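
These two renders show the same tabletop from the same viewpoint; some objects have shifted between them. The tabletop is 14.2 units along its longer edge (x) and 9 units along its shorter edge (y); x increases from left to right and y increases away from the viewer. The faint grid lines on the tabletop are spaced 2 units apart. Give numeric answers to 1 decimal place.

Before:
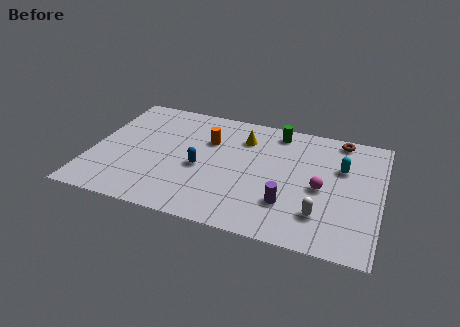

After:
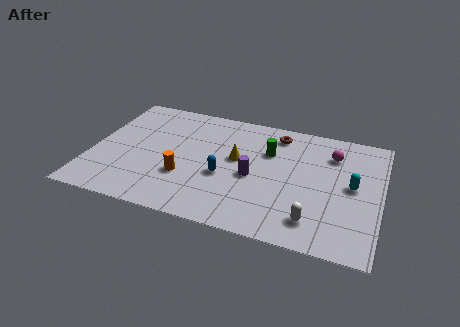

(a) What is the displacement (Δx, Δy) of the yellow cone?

(-0.2, -1.7)

The yellow cone was at about (7.3, 6.8) and moved to about (7.1, 5.1).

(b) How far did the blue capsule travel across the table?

1.2

The blue capsule moved from about (5.4, 3.9) to (6.6, 3.6), a distance of √(1.2² + 0.3²) ≈ 1.2.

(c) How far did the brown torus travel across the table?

3.1

The brown torus was near (12.0, 8.1) before and (8.9, 7.6) after, so it travelled √(3.1² + 0.5²) ≈ 3.1 units.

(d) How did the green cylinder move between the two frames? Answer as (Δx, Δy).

(-0.3, -1.7)

The green cylinder was at about (8.9, 7.8) and moved to about (8.6, 6.1).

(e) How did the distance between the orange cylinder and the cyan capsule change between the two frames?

+1.7

The distance was about 6.6 in the first image and 8.3 in the second, so they moved 1.7 units further apart.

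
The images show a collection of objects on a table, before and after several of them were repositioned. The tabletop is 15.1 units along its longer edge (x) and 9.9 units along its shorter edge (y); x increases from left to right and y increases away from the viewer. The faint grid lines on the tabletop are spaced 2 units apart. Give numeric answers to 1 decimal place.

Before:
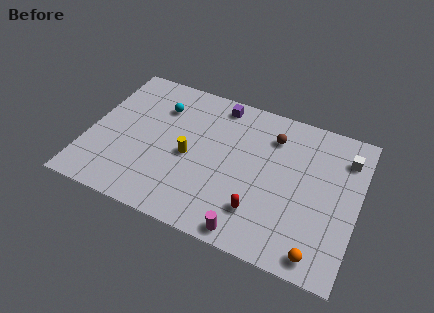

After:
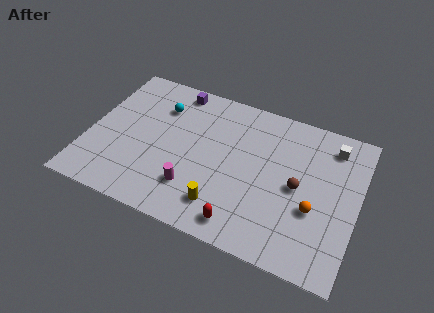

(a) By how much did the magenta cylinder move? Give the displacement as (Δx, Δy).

(-3.3, 1.6)

From the two frames, the magenta cylinder sits at roughly (9.5, 0.9) before and (6.2, 2.5) after.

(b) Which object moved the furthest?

the magenta cylinder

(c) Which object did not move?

the cyan sphere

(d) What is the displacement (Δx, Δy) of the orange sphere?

(-0.5, 2.6)

From the two frames, the orange sphere sits at roughly (13.3, 1.1) before and (12.8, 3.7) after.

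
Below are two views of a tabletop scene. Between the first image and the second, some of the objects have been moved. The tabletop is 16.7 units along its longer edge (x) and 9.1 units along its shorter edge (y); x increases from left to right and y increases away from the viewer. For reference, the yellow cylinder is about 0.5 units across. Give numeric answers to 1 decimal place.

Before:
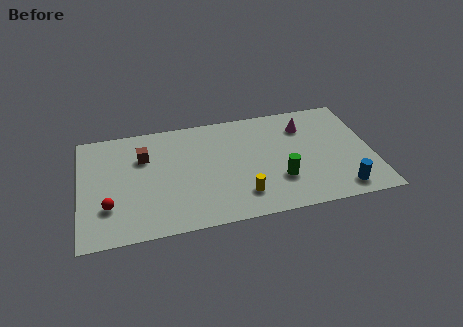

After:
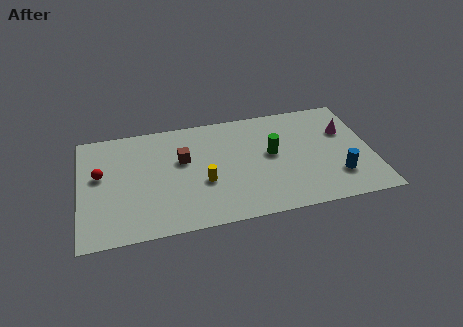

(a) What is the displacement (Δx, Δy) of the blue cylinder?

(-0.1, 1.1)

From the two frames, the blue cylinder sits at roughly (14.7, 1.3) before and (14.6, 2.4) after.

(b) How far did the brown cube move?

2.3

The brown cube was near (3.7, 6.3) before and (5.9, 5.6) after, so it travelled √(2.2² + 0.7²) ≈ 2.3 units.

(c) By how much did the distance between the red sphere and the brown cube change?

+0.5

Before: roughly 4.2 units apart; after: 4.7. That's 0.5 units further apart.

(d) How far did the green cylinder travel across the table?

2.2

The green cylinder moved from about (11.3, 2.8) to (11.0, 5.0), a distance of √(0.3² + 2.2²) ≈ 2.2.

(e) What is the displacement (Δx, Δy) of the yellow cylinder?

(-2.1, 1.5)

From the two frames, the yellow cylinder sits at roughly (9.1, 2.0) before and (7.0, 3.5) after.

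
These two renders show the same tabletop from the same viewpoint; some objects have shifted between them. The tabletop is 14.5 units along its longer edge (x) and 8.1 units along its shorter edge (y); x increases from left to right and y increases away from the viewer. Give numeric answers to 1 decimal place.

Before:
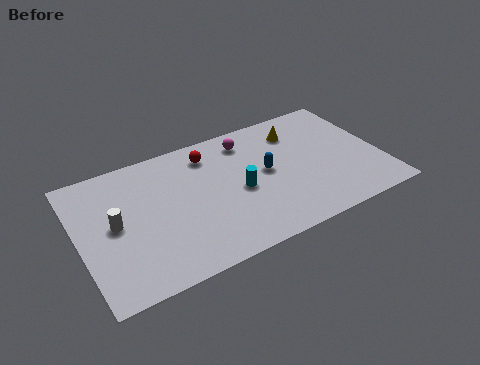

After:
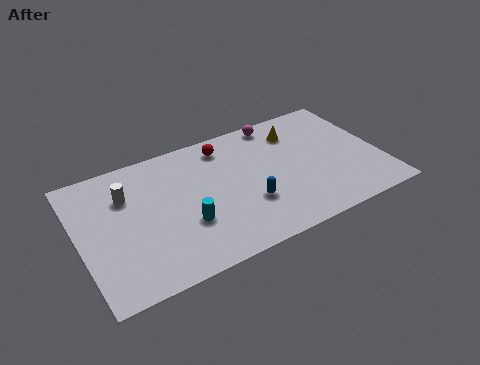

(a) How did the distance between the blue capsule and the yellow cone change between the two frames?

+1.9

They were about 2.7 units apart before and 4.6 after — 1.9 units further apart.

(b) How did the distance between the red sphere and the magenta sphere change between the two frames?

+0.8

The distance was about 1.9 in the first image and 2.7 in the second, so they moved 0.8 units further apart.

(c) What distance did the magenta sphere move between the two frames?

1.7

The magenta sphere moved from about (8.4, 6.7) to (10.0, 7.3), a distance of √(1.6² + 0.6²) ≈ 1.7.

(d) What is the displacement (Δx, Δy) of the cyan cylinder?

(-2.7, -0.9)

The cyan cylinder was at about (7.6, 3.7) and moved to about (4.9, 2.8).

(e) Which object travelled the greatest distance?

the cyan cylinder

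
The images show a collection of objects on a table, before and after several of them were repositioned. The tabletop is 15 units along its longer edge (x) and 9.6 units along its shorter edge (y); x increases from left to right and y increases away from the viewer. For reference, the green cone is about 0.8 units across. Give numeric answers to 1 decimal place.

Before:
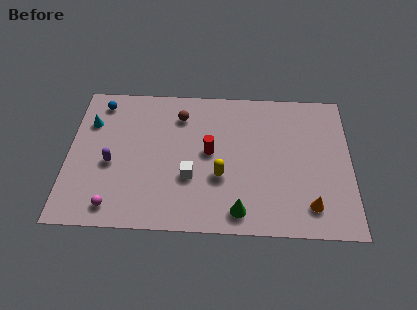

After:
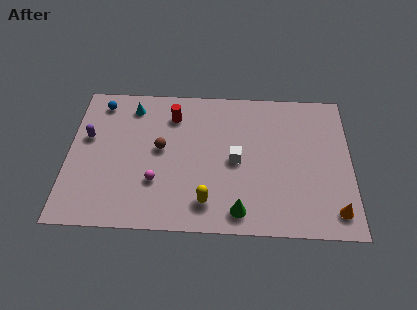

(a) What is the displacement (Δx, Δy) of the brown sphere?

(-1.0, -2.3)

From the two frames, the brown sphere sits at roughly (5.9, 7.5) before and (4.9, 5.2) after.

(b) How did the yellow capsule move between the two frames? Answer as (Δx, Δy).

(-0.7, -1.7)

The yellow capsule was at about (8.1, 3.5) and moved to about (7.4, 1.8).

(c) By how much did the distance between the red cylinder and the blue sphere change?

-2.7

They were about 6.7 units apart before and 4.0 after — 2.7 units closer together.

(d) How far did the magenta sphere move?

2.8

From (2.5, 1.3) to (4.7, 3.0), the magenta sphere covered √(2.2² + 1.7²) ≈ 2.8 units.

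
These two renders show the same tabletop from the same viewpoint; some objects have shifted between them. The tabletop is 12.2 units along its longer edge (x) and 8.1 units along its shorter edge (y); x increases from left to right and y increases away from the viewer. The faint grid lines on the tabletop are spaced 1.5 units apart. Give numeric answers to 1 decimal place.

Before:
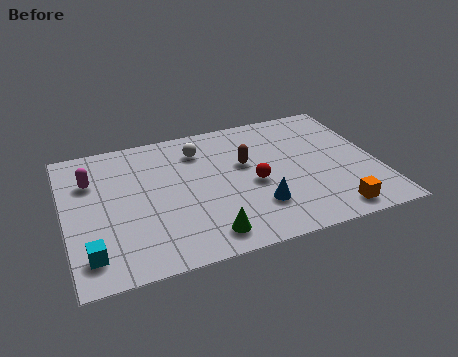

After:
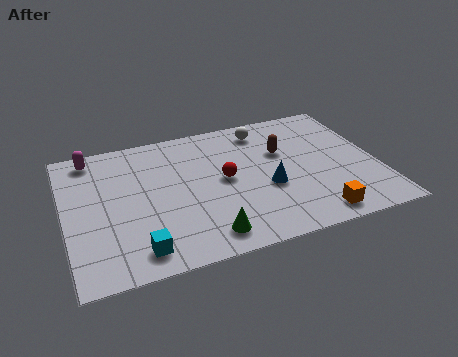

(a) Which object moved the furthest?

the white sphere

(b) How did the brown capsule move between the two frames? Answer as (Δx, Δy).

(1.5, 0.3)

From the two frames, the brown capsule sits at roughly (7.1, 4.9) before and (8.6, 5.2) after.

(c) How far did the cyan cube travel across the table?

1.8

The cyan cube was near (0.8, 1.5) before and (2.6, 1.2) after, so it travelled √(1.8² + 0.3²) ≈ 1.8 units.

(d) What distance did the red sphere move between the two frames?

1.3

The red sphere moved from about (7.3, 3.6) to (6.2, 4.2), a distance of √(1.1² + 0.6²) ≈ 1.3.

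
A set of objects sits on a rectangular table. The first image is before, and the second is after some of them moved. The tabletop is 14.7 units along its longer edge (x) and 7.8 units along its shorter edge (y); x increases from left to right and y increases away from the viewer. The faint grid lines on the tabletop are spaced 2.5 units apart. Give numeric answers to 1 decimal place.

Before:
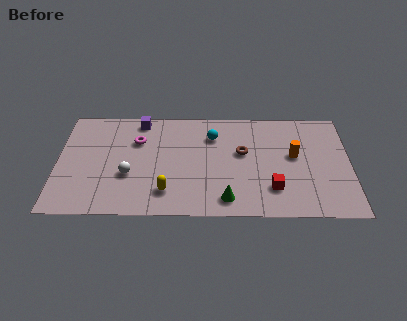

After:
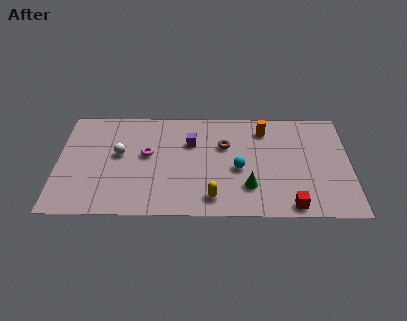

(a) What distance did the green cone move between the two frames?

1.4

The green cone moved from about (8.5, 1.2) to (9.6, 2.1), a distance of √(1.1² + 0.9²) ≈ 1.4.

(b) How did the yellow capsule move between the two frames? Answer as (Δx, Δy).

(2.3, -0.4)

The yellow capsule started near (5.5, 1.7) and ended near (7.8, 1.3).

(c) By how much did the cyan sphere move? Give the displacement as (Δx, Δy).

(1.3, -2.4)

The cyan sphere started near (7.8, 5.8) and ended near (9.1, 3.4).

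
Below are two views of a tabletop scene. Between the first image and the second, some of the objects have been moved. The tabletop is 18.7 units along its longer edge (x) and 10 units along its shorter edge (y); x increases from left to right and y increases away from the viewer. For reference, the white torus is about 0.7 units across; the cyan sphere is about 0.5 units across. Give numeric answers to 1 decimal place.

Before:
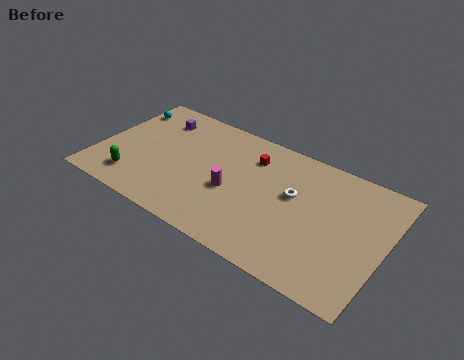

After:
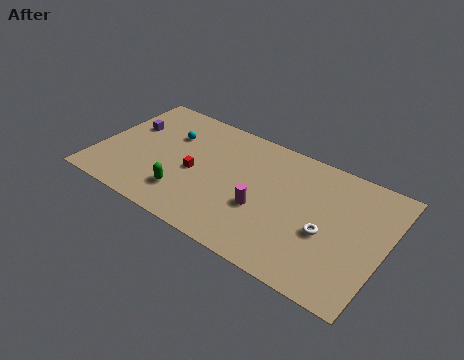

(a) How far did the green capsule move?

3.4

The green capsule was near (2.7, 2.0) before and (6.1, 2.4) after, so it travelled √(3.4² + 0.4²) ≈ 3.4 units.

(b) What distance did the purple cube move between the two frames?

2.2

From (3.2, 7.9) to (1.6, 6.4), the purple cube covered √(1.6² + 1.5²) ≈ 2.2 units.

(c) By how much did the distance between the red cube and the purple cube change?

-1.3

They were about 6.5 units apart before and 5.2 after — 1.3 units closer together.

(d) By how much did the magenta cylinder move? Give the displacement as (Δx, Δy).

(2.1, -0.4)

The magenta cylinder started near (8.9, 4.2) and ended near (11.0, 3.8).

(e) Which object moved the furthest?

the red cube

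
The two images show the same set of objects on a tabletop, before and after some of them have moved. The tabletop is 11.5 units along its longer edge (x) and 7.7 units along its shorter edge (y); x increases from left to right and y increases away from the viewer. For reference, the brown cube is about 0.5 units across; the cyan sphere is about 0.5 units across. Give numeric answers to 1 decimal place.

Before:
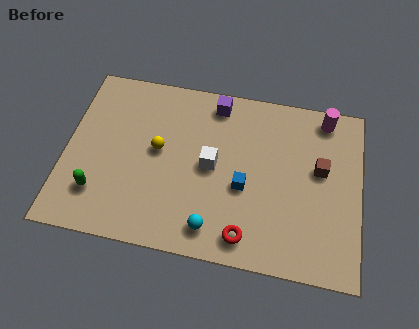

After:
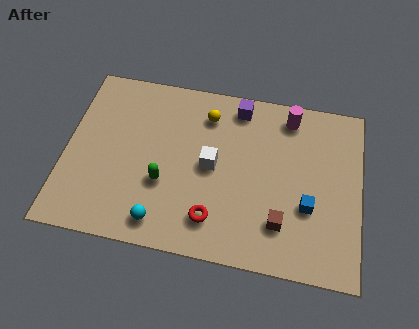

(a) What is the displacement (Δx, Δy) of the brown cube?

(-1.4, -2.6)

The brown cube was at about (9.9, 4.5) and moved to about (8.5, 1.9).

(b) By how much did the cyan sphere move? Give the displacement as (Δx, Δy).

(-2.0, -0.1)

From the two frames, the cyan sphere sits at roughly (5.9, 1.2) before and (3.9, 1.1) after.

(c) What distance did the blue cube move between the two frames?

2.5

From (7.0, 3.2) to (9.5, 2.8), the blue cube covered √(2.5² + 0.4²) ≈ 2.5 units.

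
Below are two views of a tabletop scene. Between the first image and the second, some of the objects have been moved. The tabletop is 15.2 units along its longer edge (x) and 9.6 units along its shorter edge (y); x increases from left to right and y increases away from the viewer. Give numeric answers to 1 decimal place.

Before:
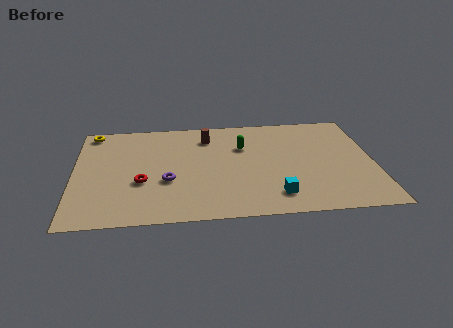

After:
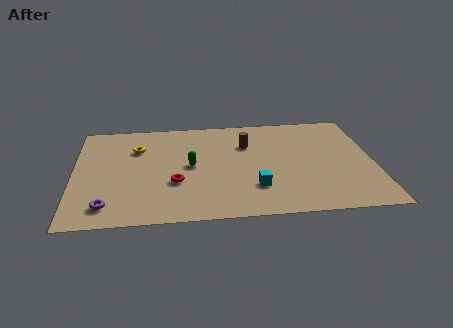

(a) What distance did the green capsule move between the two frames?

3.1

The green capsule moved from about (8.6, 6.5) to (5.9, 4.9), a distance of √(2.7² + 1.6²) ≈ 3.1.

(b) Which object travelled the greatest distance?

the purple torus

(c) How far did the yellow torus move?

2.9

From (0.9, 8.6) to (3.2, 6.8), the yellow torus covered √(2.3² + 1.8²) ≈ 2.9 units.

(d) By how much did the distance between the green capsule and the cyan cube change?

-1.0

Before: roughly 4.9 units apart; after: 3.9. That's 1.0 units closer together.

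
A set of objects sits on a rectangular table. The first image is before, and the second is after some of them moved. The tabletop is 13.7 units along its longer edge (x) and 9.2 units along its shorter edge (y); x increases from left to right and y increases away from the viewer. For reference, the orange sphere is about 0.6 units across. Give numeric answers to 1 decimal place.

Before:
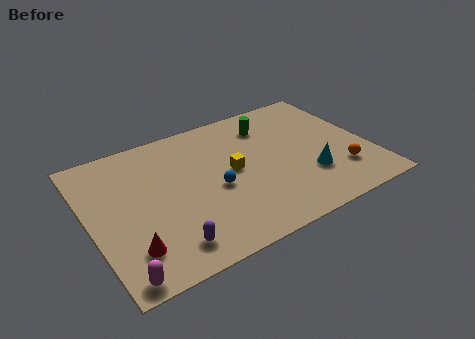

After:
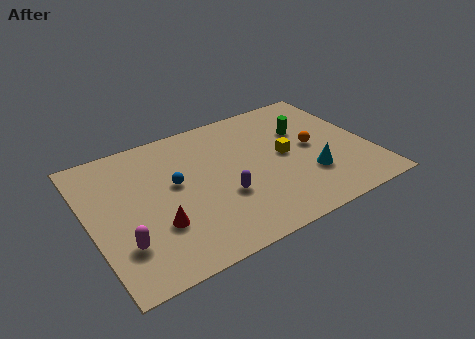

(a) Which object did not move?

the cyan cone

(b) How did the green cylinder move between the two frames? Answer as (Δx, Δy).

(1.6, -1.1)

The green cylinder started near (9.2, 7.2) and ended near (10.8, 6.1).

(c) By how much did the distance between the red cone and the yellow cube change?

+0.8

They were about 6.0 units apart before and 6.8 after — 0.8 units further apart.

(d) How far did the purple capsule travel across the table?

3.5

From (3.3, 1.5) to (6.3, 3.3), the purple capsule covered √(3.0² + 1.8²) ≈ 3.5 units.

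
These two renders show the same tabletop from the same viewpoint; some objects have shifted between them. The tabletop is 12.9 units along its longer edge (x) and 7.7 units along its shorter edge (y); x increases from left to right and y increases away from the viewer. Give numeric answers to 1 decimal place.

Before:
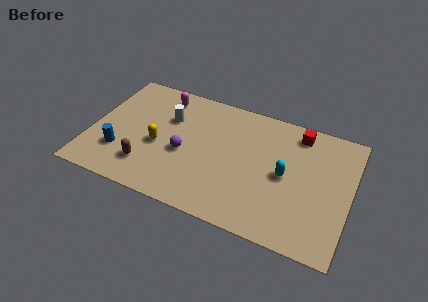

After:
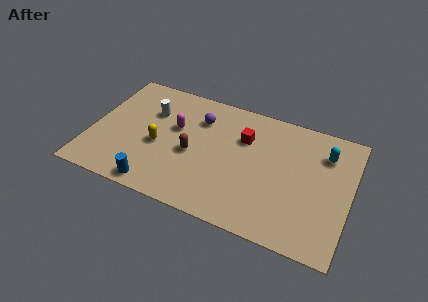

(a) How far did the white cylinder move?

0.9

The white cylinder was near (3.7, 5.2) before and (2.8, 5.3) after, so it travelled √(0.9² + 0.1²) ≈ 0.9 units.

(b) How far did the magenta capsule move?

2.0

From (3.2, 6.5) to (4.1, 4.7), the magenta capsule covered √(0.9² + 1.8²) ≈ 2.0 units.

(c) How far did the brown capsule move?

2.6

From (3.0, 1.8) to (5.1, 3.4), the brown capsule covered √(2.1² + 1.6²) ≈ 2.6 units.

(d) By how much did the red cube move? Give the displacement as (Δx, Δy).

(-2.6, -1.3)

From the two frames, the red cube sits at roughly (10.1, 6.6) before and (7.5, 5.3) after.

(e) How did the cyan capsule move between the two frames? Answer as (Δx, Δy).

(1.8, 2.0)

From the two frames, the cyan capsule sits at roughly (9.7, 3.8) before and (11.5, 5.8) after.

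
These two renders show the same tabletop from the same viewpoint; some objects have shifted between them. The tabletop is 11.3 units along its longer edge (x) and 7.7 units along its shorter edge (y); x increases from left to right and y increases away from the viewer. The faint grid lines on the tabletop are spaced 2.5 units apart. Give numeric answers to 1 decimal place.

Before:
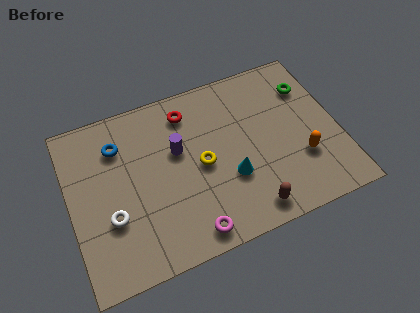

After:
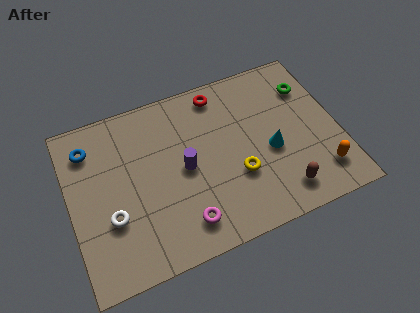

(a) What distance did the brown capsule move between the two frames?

1.4

The brown capsule moved from about (7.2, 1.0) to (8.6, 1.3), a distance of √(1.4² + 0.3²) ≈ 1.4.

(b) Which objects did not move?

the white torus and the green torus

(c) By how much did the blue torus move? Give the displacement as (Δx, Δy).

(-1.2, 0.3)

The blue torus started near (2.2, 5.8) and ended near (1.0, 6.1).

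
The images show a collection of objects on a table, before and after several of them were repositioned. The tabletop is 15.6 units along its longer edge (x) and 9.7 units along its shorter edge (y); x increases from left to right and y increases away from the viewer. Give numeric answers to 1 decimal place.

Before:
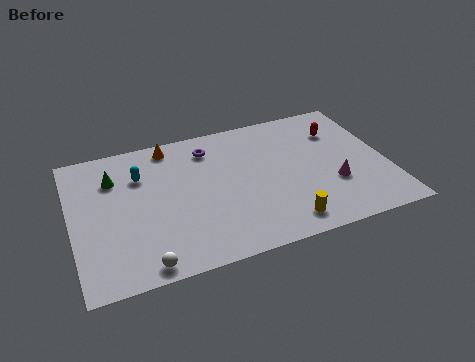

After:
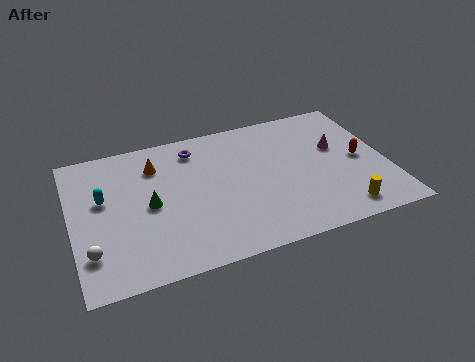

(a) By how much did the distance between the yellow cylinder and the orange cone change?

+1.8

They were about 8.8 units apart before and 10.6 after — 1.8 units further apart.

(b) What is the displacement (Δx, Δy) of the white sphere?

(-2.4, 1.5)

The white sphere was at about (3.2, 0.9) and moved to about (0.8, 2.4).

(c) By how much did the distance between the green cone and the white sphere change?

-2.5

The distance was about 6.3 in the first image and 3.8 in the second, so they moved 2.5 units closer together.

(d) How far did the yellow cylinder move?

2.9

The yellow cylinder moved from about (10.1, 1.4) to (13.0, 1.4), a distance of √(2.9² + 0.0²) ≈ 2.9.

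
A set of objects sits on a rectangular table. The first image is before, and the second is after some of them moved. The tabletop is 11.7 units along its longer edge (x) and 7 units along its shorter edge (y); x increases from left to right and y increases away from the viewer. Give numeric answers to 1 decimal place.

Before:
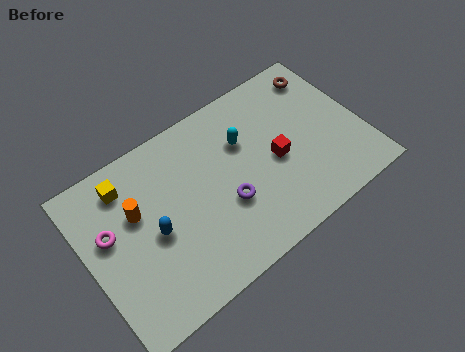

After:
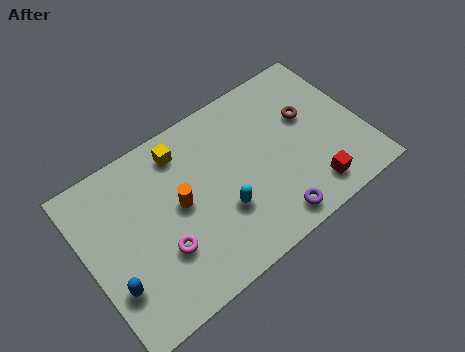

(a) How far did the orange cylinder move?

1.8

The orange cylinder moved from about (2.2, 4.4) to (3.9, 3.7), a distance of √(1.7² + 0.7²) ≈ 1.8.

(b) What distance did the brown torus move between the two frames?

1.8

The brown torus was near (10.6, 5.8) before and (9.6, 4.3) after, so it travelled √(1.0² + 1.5²) ≈ 1.8 units.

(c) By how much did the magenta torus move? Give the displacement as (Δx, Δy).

(1.9, -1.9)

The magenta torus was at about (1.0, 4.2) and moved to about (2.9, 2.3).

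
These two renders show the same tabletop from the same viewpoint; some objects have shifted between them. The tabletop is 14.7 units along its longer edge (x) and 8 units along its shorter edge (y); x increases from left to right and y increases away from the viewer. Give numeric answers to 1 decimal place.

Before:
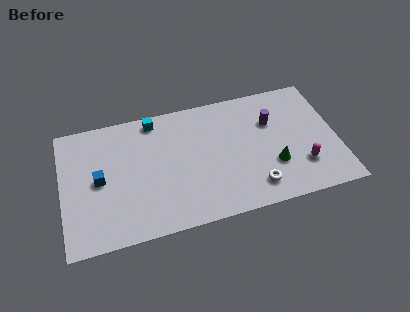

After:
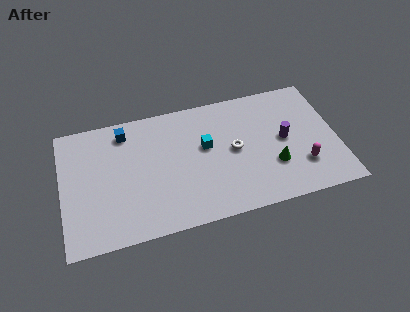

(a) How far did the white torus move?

2.8

From (10.1, 1.5) to (9.2, 4.1), the white torus covered √(0.9² + 2.6²) ≈ 2.8 units.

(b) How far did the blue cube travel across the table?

3.1

The blue cube moved from about (2.0, 4.0) to (3.5, 6.7), a distance of √(1.5² + 2.7²) ≈ 3.1.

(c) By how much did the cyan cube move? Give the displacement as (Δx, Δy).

(2.6, -2.4)

The cyan cube was at about (5.1, 7.1) and moved to about (7.7, 4.7).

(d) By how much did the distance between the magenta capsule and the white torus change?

+1.3

They were about 2.7 units apart before and 4.0 after — 1.3 units further apart.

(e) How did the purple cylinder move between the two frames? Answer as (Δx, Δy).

(0.6, -1.3)

The purple cylinder started near (11.3, 5.4) and ended near (11.9, 4.1).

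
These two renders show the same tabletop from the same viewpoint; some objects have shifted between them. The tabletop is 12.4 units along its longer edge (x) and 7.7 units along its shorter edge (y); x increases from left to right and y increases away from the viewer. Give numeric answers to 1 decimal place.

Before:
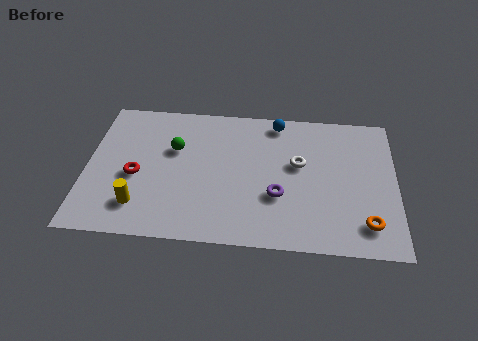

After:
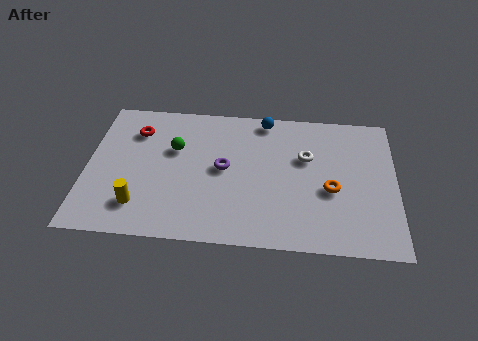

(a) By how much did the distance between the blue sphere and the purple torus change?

-0.8

The distance was about 4.1 in the first image and 3.3 in the second, so they moved 0.8 units closer together.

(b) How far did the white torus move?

0.5

The white torus was near (8.5, 4.5) before and (8.8, 4.9) after, so it travelled √(0.3² + 0.4²) ≈ 0.5 units.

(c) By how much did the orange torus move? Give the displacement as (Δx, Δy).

(-1.4, 1.7)

From the two frames, the orange torus sits at roughly (11.2, 1.5) before and (9.8, 3.2) after.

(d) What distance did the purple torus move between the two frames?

2.6

The purple torus was near (7.7, 2.7) before and (5.5, 4.0) after, so it travelled √(2.2² + 1.3²) ≈ 2.6 units.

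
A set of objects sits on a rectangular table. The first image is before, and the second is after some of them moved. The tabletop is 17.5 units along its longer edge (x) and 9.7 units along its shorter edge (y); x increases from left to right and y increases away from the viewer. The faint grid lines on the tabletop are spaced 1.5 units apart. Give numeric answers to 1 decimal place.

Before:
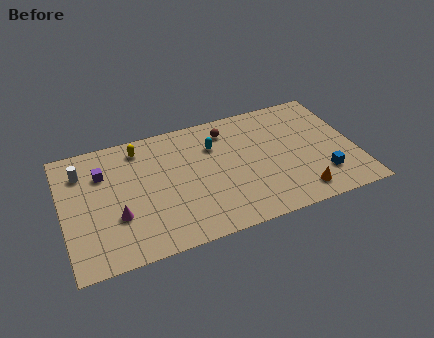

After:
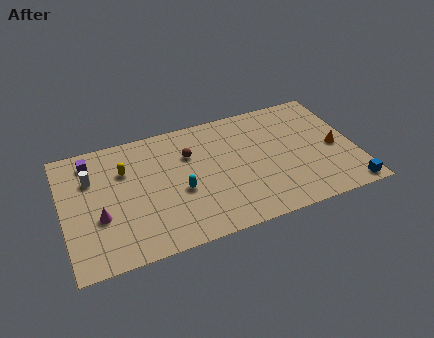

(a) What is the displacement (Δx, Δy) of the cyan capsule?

(-2.3, -2.9)

The cyan capsule started near (9.2, 6.9) and ended near (6.9, 4.0).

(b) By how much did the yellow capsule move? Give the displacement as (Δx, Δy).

(-1.0, -1.5)

From the two frames, the yellow capsule sits at roughly (4.8, 8.2) before and (3.8, 6.7) after.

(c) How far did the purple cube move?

1.3

The purple cube moved from about (2.5, 6.9) to (1.9, 8.1), a distance of √(0.6² + 1.2²) ≈ 1.3.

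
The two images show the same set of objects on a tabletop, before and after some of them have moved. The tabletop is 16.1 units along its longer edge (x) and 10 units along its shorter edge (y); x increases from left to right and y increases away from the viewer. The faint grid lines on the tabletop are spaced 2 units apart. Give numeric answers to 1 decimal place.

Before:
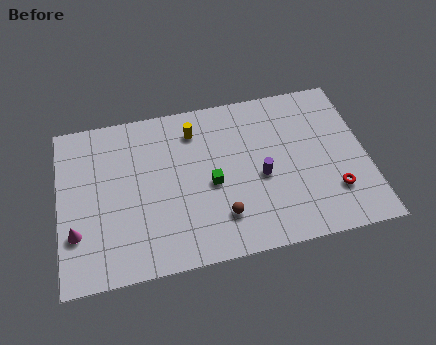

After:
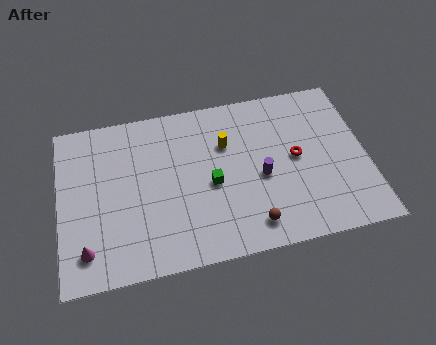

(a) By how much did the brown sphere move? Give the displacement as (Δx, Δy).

(1.5, -0.8)

The brown sphere started near (8.3, 2.4) and ended near (9.8, 1.6).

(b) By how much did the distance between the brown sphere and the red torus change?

-1.5

They were about 5.9 units apart before and 4.4 after — 1.5 units closer together.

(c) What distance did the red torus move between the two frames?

3.1

The red torus moved from about (14.2, 2.7) to (12.4, 5.2), a distance of √(1.8² + 2.5²) ≈ 3.1.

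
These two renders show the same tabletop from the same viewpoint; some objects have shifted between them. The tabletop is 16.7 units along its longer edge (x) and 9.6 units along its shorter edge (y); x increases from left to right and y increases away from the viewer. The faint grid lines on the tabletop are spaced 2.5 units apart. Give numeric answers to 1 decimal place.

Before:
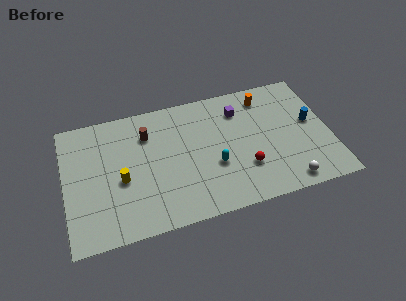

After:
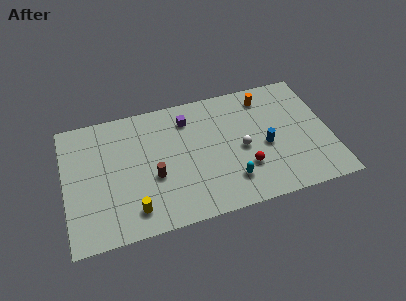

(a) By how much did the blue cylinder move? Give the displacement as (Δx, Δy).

(-3.0, -1.1)

The blue cylinder started near (15.6, 5.3) and ended near (12.6, 4.2).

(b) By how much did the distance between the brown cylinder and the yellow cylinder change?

-1.0

The distance was about 3.5 in the first image and 2.5 in the second, so they moved 1.0 units closer together.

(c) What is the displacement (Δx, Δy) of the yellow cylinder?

(0.6, -2.4)

The yellow cylinder was at about (3.5, 4.1) and moved to about (4.1, 1.7).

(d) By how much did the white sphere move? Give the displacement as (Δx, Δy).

(-2.6, 3.3)

From the two frames, the white sphere sits at roughly (13.7, 1.1) before and (11.1, 4.4) after.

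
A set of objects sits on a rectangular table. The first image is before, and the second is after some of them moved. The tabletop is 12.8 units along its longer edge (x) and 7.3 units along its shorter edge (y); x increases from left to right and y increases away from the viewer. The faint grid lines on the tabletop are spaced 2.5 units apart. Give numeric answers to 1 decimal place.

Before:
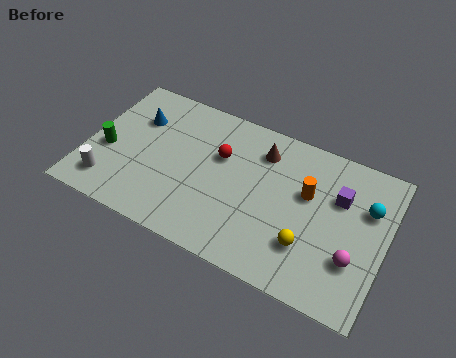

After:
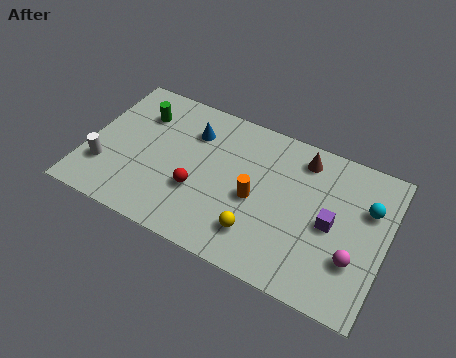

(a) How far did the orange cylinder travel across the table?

2.4

The orange cylinder was near (9.4, 4.5) before and (7.3, 3.3) after, so it travelled √(2.1² + 1.2²) ≈ 2.4 units.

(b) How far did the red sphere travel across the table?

2.2

The red sphere was near (5.6, 4.7) before and (4.9, 2.6) after, so it travelled √(0.7² + 2.1²) ≈ 2.2 units.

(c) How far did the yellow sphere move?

2.1

The yellow sphere moved from about (9.7, 2.1) to (7.6, 1.7), a distance of √(2.1² + 0.4²) ≈ 2.1.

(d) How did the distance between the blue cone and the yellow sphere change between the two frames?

-3.4

Before: roughly 8.4 units apart; after: 5.0. That's 3.4 units closer together.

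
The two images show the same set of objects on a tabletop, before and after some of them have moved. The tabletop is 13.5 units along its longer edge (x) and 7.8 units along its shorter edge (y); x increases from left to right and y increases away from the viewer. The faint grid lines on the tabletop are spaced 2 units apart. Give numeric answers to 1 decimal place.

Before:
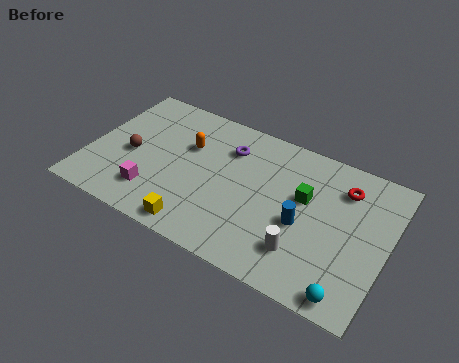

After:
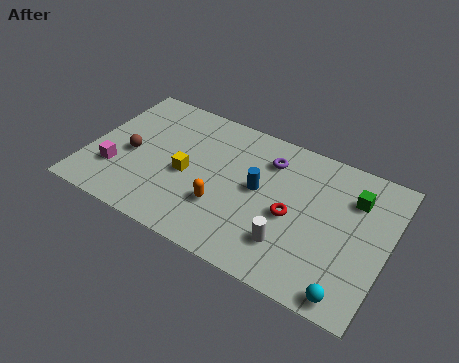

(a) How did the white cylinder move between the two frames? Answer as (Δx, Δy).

(-0.6, 0.1)

From the two frames, the white cylinder sits at roughly (10.0, 1.9) before and (9.4, 2.0) after.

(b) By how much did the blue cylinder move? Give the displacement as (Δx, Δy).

(-2.1, 0.9)

From the two frames, the blue cylinder sits at roughly (9.8, 3.3) before and (7.7, 4.2) after.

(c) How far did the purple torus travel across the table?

1.8

From (6.1, 5.8) to (7.9, 6.0), the purple torus covered √(1.8² + 0.2²) ≈ 1.8 units.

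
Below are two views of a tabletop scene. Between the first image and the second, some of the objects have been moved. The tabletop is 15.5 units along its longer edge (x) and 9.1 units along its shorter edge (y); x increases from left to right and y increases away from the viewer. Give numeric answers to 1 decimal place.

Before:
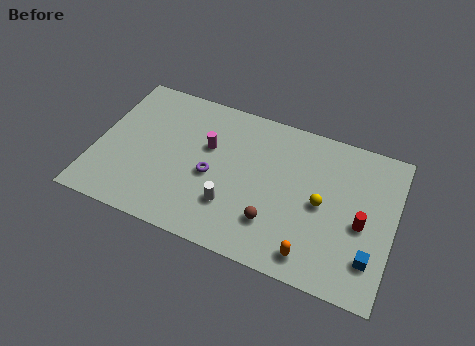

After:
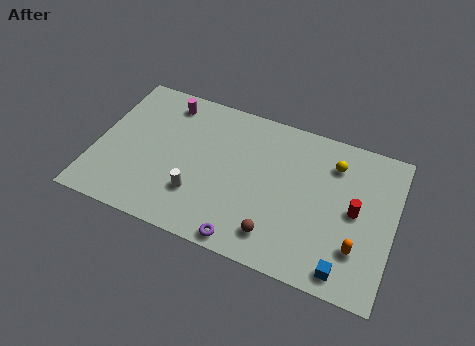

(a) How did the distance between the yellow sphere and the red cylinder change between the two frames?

+0.6

The distance was about 2.1 in the first image and 2.7 in the second, so they moved 0.6 units further apart.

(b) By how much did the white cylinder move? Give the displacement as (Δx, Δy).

(-1.8, 0.0)

The white cylinder started near (7.3, 2.6) and ended near (5.5, 2.6).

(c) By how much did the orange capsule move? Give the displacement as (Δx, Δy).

(2.2, 1.2)

The orange capsule started near (11.6, 1.3) and ended near (13.8, 2.5).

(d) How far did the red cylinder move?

0.7

From (13.9, 4.0) to (13.5, 4.6), the red cylinder covered √(0.4² + 0.6²) ≈ 0.7 units.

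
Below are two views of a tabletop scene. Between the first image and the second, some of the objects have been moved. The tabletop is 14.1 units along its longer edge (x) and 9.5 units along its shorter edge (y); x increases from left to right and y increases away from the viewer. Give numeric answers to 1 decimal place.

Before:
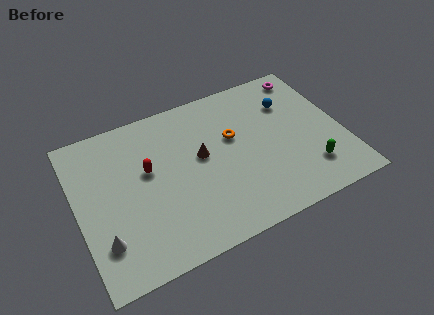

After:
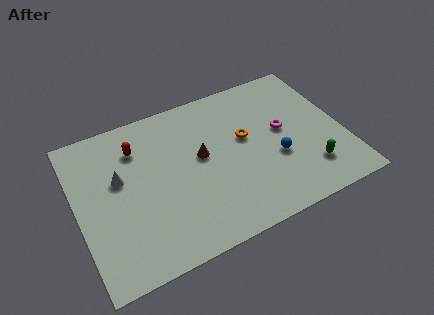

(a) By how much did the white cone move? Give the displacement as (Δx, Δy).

(1.2, 3.3)

The white cone was at about (1.1, 2.4) and moved to about (2.3, 5.7).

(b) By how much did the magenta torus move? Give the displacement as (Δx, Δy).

(-1.8, -3.1)

The magenta torus was at about (12.8, 8.3) and moved to about (11.0, 5.2).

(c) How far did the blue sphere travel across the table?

3.4

From (11.6, 6.8) to (10.4, 3.6), the blue sphere covered √(1.2² + 3.2²) ≈ 3.4 units.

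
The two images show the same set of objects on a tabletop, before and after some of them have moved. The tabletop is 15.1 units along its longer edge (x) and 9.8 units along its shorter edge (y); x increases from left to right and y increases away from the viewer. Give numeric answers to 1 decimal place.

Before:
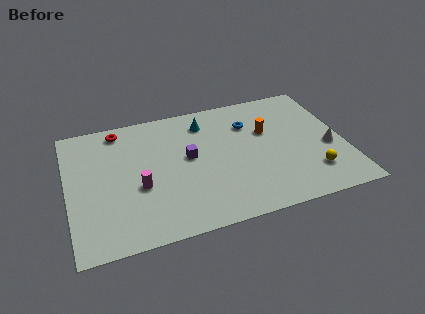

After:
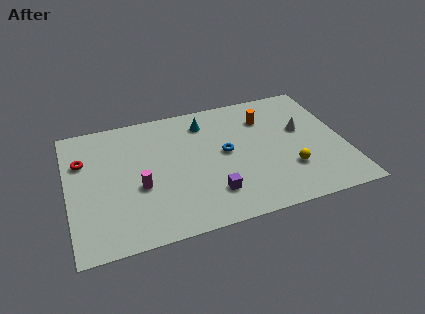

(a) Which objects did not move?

the cyan cone and the magenta cylinder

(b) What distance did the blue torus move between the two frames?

2.4

The blue torus was near (10.1, 7.1) before and (8.6, 5.2) after, so it travelled √(1.5² + 1.9²) ≈ 2.4 units.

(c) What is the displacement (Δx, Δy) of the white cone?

(-1.3, 1.8)

From the two frames, the white cone sits at roughly (14.2, 4.0) before and (12.9, 5.8) after.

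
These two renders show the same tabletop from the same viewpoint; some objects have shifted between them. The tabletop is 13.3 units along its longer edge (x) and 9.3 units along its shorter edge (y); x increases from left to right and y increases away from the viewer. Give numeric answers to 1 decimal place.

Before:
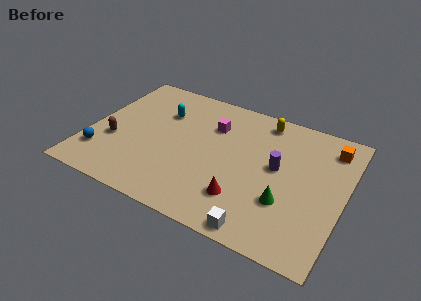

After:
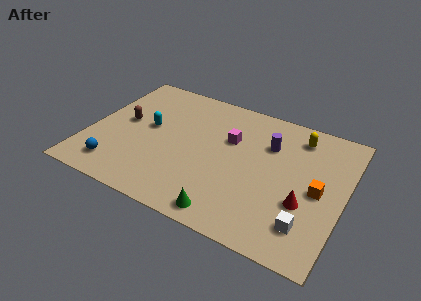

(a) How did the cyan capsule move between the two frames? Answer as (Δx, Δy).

(-0.5, -1.4)

The cyan capsule was at about (3.5, 6.5) and moved to about (3.0, 5.1).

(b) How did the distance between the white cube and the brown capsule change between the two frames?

+1.9

Before: roughly 8.5 units apart; after: 10.4. That's 1.9 units further apart.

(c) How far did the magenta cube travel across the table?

1.2

From (6.2, 6.6) to (7.2, 6.0), the magenta cube covered √(1.0² + 0.6²) ≈ 1.2 units.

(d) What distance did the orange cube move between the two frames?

3.2

The orange cube moved from about (12.3, 7.6) to (12.0, 4.4), a distance of √(0.3² + 3.2²) ≈ 3.2.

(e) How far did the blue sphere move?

1.1

The blue sphere moved from about (0.9, 2.2) to (1.8, 1.6), a distance of √(0.9² + 0.6²) ≈ 1.1.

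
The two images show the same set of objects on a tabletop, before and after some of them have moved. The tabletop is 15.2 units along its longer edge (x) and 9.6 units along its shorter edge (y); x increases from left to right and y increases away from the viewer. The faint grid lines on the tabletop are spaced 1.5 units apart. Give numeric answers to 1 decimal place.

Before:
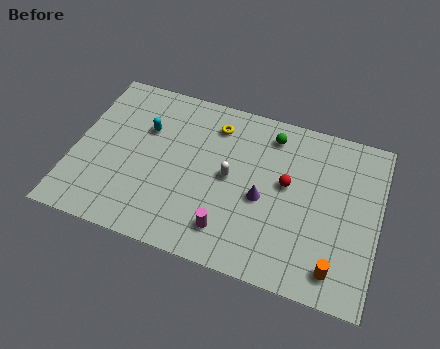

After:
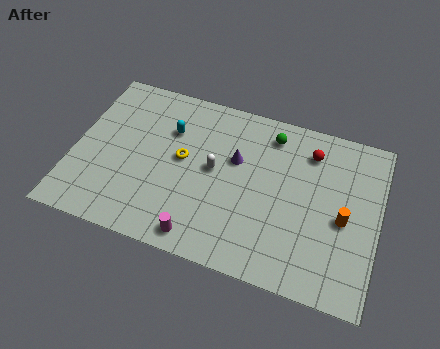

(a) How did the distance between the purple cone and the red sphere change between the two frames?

+2.3

The distance was about 1.6 in the first image and 3.9 in the second, so they moved 2.3 units further apart.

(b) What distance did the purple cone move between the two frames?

2.3

From (9.5, 4.2) to (8.0, 6.0), the purple cone covered √(1.5² + 1.8²) ≈ 2.3 units.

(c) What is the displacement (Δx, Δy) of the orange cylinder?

(0.2, 2.8)

The orange cylinder was at about (13.3, 1.5) and moved to about (13.5, 4.3).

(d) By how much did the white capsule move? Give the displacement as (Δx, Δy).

(-0.8, 0.2)

The white capsule started near (7.8, 4.9) and ended near (7.0, 5.1).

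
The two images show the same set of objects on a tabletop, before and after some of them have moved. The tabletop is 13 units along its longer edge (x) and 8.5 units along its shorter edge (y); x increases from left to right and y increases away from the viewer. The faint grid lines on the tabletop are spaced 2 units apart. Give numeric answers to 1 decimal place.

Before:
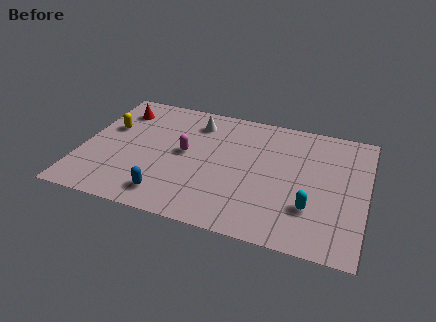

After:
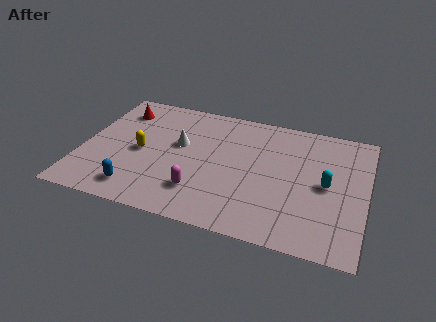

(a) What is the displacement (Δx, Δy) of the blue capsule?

(-1.4, 0.0)

The blue capsule was at about (4.2, 1.4) and moved to about (2.8, 1.4).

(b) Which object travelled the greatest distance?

the magenta capsule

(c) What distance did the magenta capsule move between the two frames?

2.6

From (4.7, 4.5) to (5.6, 2.1), the magenta capsule covered √(0.9² + 2.4²) ≈ 2.6 units.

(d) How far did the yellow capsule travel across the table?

2.1

The yellow capsule moved from about (1.1, 5.3) to (2.7, 4.0), a distance of √(1.6² + 1.3²) ≈ 2.1.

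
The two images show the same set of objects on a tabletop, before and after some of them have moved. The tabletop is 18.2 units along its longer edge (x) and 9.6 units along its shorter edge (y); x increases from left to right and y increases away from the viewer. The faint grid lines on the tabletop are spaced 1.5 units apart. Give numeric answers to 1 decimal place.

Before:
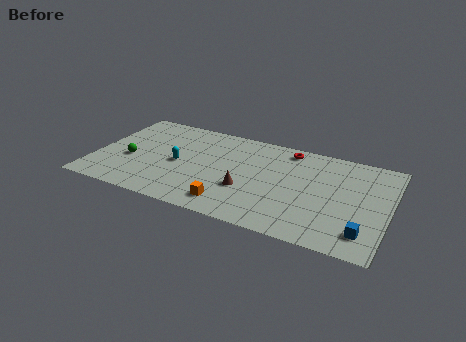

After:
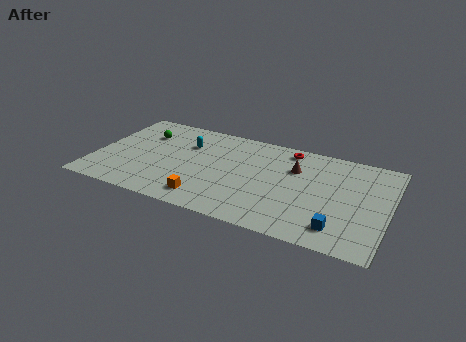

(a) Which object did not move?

the red torus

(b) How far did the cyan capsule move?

2.2

The cyan capsule moved from about (5.2, 4.5) to (5.5, 6.7), a distance of √(0.3² + 2.2²) ≈ 2.2.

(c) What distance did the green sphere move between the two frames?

3.0

The green sphere moved from about (2.2, 3.9) to (2.7, 6.9), a distance of √(0.5² + 3.0²) ≈ 3.0.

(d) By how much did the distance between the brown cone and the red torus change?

-3.5

They were about 5.4 units apart before and 1.9 after — 3.5 units closer together.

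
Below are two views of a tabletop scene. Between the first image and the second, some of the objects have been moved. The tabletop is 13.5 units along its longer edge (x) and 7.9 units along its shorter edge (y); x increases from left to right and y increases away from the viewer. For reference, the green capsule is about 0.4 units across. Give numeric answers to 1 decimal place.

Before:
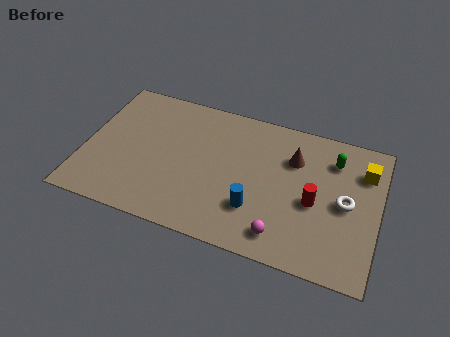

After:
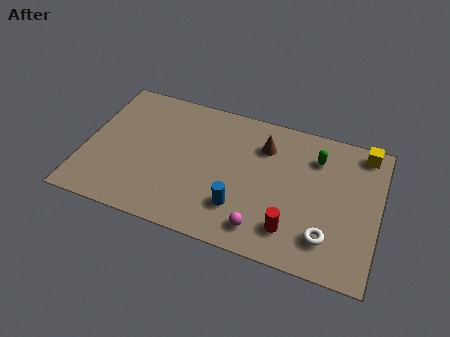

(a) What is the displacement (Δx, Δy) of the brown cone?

(-1.4, 0.3)

From the two frames, the brown cone sits at roughly (9.5, 5.6) before and (8.1, 5.9) after.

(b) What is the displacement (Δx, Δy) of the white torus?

(-0.7, -2.1)

The white torus was at about (12.0, 3.9) and moved to about (11.3, 1.8).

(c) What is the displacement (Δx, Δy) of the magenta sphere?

(-0.9, 0.0)

From the two frames, the magenta sphere sits at roughly (9.3, 1.3) before and (8.4, 1.3) after.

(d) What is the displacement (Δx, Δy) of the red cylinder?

(-0.9, -1.8)

The red cylinder was at about (10.6, 3.5) and moved to about (9.7, 1.7).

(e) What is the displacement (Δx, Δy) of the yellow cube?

(-0.1, 1.1)

The yellow cube started near (12.7, 5.9) and ended near (12.6, 7.0).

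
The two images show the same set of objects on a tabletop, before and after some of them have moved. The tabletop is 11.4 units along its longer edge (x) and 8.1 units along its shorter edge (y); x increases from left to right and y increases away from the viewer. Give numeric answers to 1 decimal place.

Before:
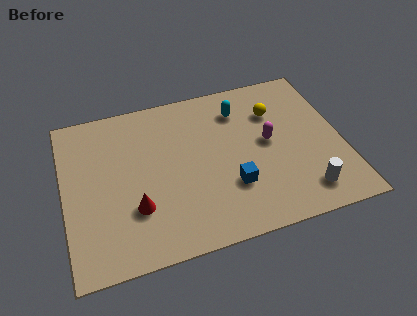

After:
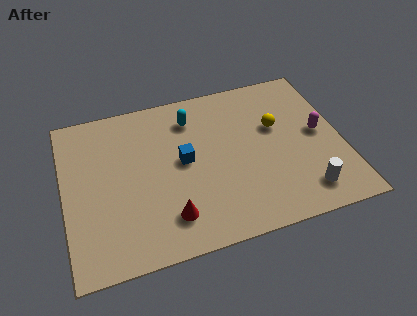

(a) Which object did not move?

the white cylinder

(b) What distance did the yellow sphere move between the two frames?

0.8

The yellow sphere was near (8.8, 5.8) before and (8.8, 5.0) after, so it travelled √(0.0² + 0.8²) ≈ 0.8 units.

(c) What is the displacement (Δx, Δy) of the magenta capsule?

(2.1, -0.1)

The magenta capsule was at about (8.4, 4.3) and moved to about (10.5, 4.2).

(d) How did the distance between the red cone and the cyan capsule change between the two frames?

-1.1

Before: roughly 6.0 units apart; after: 4.9. That's 1.1 units closer together.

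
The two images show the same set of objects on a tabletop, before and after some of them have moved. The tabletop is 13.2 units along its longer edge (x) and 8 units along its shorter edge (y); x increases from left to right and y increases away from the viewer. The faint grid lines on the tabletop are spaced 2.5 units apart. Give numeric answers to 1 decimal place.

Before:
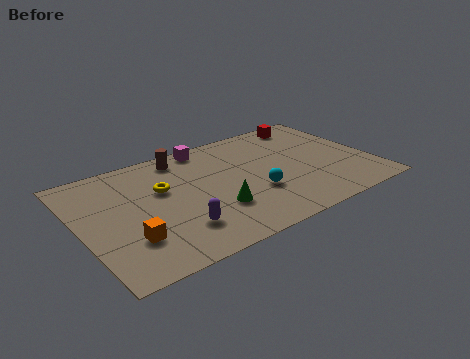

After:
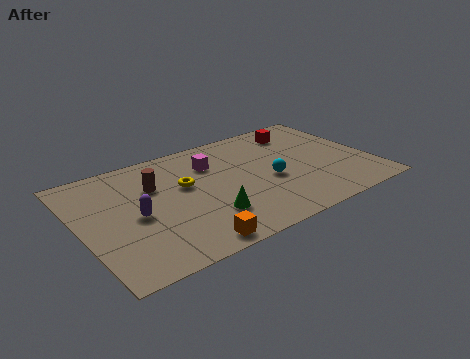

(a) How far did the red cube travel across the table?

0.8

The red cube was near (11.1, 7.0) before and (10.5, 6.5) after, so it travelled √(0.6² + 0.5²) ≈ 0.8 units.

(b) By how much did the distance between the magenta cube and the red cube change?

-0.5

They were about 4.9 units apart before and 4.4 after — 0.5 units closer together.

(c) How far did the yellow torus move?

1.0

The yellow torus was near (3.8, 5.0) before and (4.8, 4.8) after, so it travelled √(1.0² + 0.2²) ≈ 1.0 units.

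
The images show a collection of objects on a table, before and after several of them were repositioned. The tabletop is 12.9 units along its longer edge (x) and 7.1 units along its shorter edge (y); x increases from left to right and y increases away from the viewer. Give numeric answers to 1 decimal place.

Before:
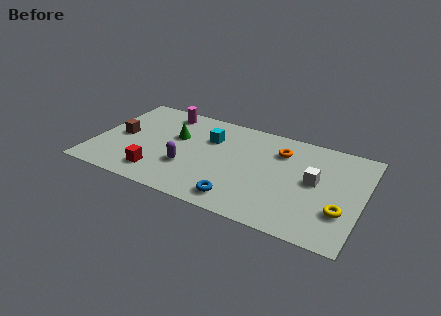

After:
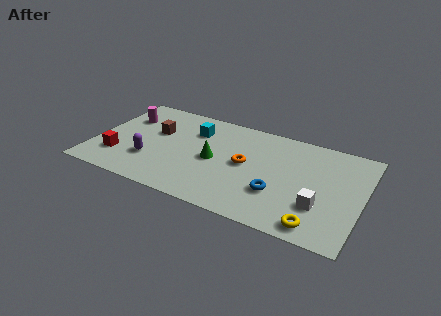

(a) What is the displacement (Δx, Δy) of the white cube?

(0.4, -1.6)

From the two frames, the white cube sits at roughly (10.6, 3.8) before and (11.0, 2.2) after.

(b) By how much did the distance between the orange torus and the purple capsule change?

-0.4

Before: roughly 5.1 units apart; after: 4.7. That's 0.4 units closer together.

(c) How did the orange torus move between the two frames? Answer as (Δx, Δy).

(-1.5, -1.6)

The orange torus started near (8.8, 5.3) and ended near (7.3, 3.7).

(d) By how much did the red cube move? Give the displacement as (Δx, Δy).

(-2.0, 0.5)

From the two frames, the red cube sits at roughly (3.3, 1.4) before and (1.3, 1.9) after.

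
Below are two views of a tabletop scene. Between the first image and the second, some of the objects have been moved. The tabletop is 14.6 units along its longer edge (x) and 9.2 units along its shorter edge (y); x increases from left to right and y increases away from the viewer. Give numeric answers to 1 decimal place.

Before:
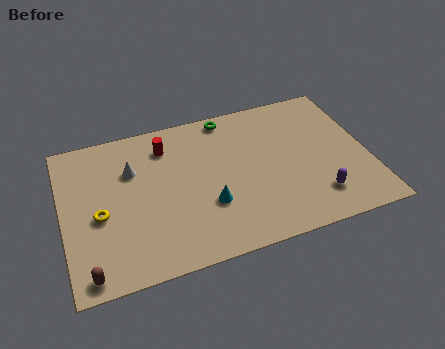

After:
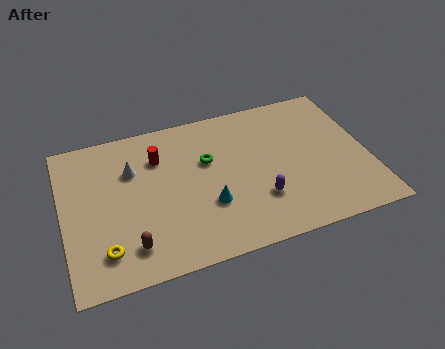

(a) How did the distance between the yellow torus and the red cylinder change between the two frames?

+0.9

The distance was about 4.7 in the first image and 5.6 in the second, so they moved 0.9 units further apart.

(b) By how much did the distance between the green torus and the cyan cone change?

-2.7

They were about 5.4 units apart before and 2.7 after — 2.7 units closer together.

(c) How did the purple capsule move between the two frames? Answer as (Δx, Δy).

(-2.7, 0.7)

The purple capsule started near (11.9, 2.0) and ended near (9.2, 2.7).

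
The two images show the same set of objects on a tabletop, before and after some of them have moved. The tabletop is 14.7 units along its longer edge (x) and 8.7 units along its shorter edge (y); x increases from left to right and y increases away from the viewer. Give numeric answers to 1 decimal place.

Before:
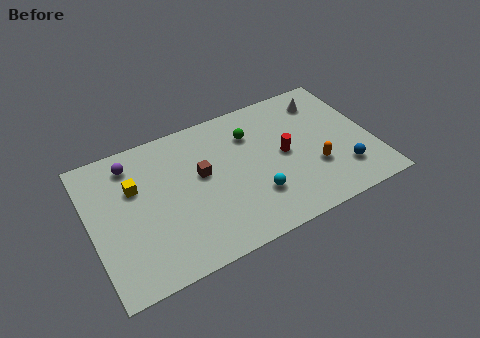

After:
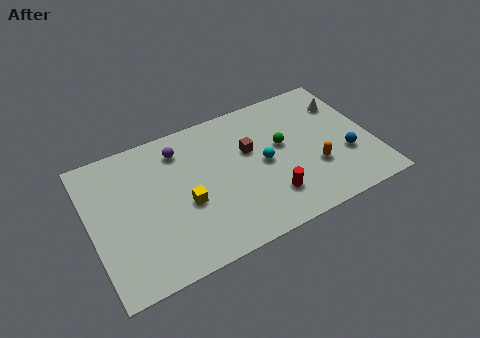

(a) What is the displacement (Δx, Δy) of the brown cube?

(2.6, 0.4)

The brown cube was at about (5.8, 5.0) and moved to about (8.4, 5.4).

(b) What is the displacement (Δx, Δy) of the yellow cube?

(2.4, -2.1)

The yellow cube started near (2.4, 5.7) and ended near (4.8, 3.6).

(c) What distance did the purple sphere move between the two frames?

2.5

The purple sphere was near (2.4, 7.2) before and (4.9, 7.0) after, so it travelled √(2.5² + 0.2²) ≈ 2.5 units.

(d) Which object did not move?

the orange capsule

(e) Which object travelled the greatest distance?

the yellow cube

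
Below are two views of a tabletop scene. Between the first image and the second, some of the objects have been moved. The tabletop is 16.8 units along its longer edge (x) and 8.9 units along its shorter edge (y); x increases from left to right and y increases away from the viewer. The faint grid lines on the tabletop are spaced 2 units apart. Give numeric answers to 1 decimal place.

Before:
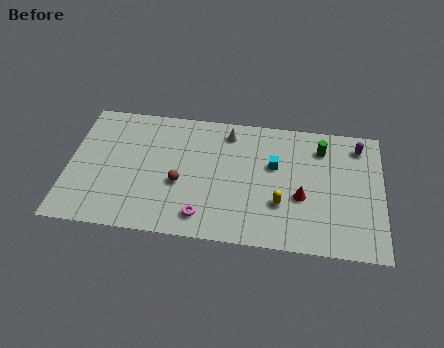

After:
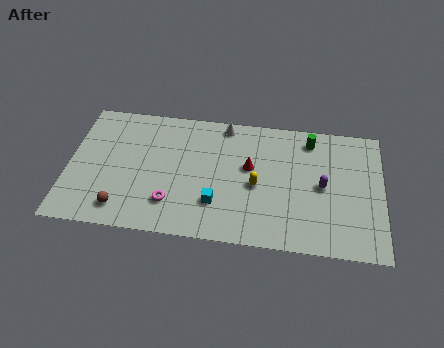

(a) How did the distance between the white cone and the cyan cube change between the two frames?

+2.3

They were about 3.2 units apart before and 5.5 after — 2.3 units further apart.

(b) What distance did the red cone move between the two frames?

3.3

The red cone was near (12.5, 3.5) before and (9.7, 5.2) after, so it travelled √(2.8² + 1.7²) ≈ 3.3 units.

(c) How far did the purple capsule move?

3.6

The purple capsule moved from about (15.5, 7.4) to (13.6, 4.4), a distance of √(1.9² + 3.0²) ≈ 3.6.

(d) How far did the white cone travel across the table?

0.5

The white cone was near (8.5, 7.5) before and (8.3, 8.0) after, so it travelled √(0.2² + 0.5²) ≈ 0.5 units.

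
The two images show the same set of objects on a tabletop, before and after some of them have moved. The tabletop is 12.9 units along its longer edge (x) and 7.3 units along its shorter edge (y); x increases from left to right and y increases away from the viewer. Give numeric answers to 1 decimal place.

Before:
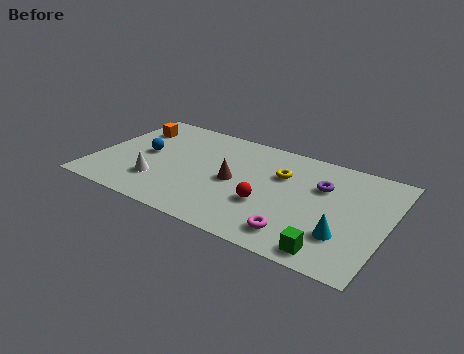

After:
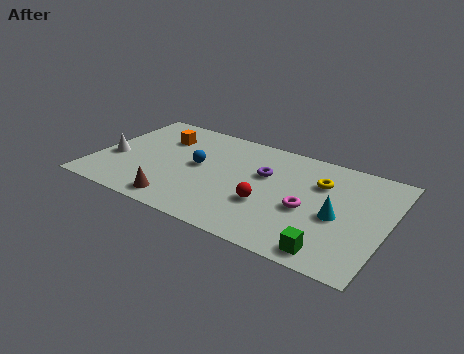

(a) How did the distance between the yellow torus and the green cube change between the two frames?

-0.5

They were about 4.8 units apart before and 4.3 after — 0.5 units closer together.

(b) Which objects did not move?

the green cube and the red sphere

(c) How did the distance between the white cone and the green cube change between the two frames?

+2.3

Before: roughly 7.9 units apart; after: 10.2. That's 2.3 units further apart.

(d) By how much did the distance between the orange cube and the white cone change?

-0.9

They were about 3.9 units apart before and 3.0 after — 0.9 units closer together.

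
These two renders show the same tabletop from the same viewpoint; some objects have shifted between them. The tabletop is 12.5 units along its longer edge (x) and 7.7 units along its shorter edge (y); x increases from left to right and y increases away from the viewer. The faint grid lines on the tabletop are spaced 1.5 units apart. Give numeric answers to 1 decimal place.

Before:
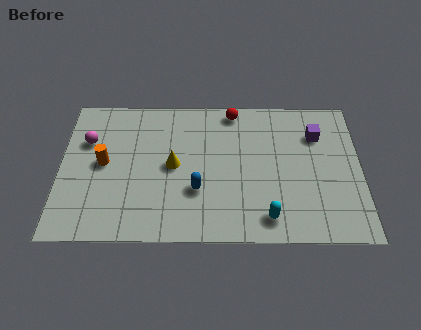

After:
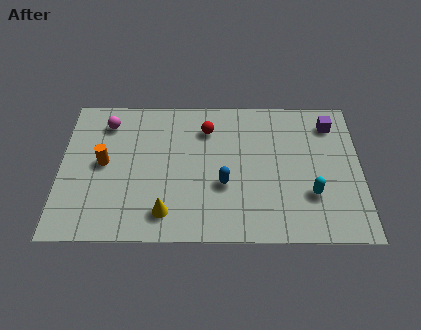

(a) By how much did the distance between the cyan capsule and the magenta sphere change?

+0.8

The distance was about 8.5 in the first image and 9.3 in the second, so they moved 0.8 units further apart.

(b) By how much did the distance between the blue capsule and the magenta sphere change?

+0.6

They were about 5.3 units apart before and 5.9 after — 0.6 units further apart.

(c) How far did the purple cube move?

0.8

The purple cube moved from about (10.7, 5.6) to (11.3, 6.2), a distance of √(0.6² + 0.6²) ≈ 0.8.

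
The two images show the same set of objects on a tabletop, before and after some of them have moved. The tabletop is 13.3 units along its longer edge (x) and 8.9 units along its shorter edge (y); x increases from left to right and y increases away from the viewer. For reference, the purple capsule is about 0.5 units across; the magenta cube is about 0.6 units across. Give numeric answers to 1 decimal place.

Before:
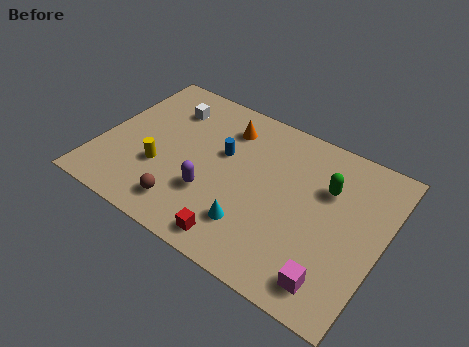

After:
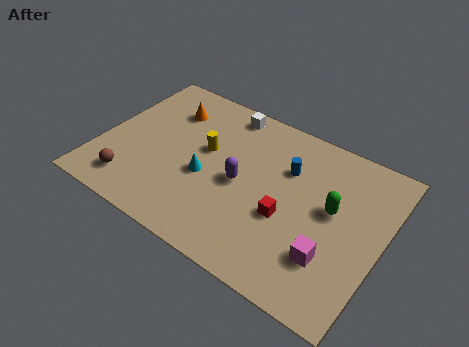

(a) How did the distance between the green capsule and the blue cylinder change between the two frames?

-2.4

They were about 4.9 units apart before and 2.5 after — 2.4 units closer together.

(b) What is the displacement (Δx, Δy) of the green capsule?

(0.4, -1.0)

From the two frames, the green capsule sits at roughly (10.5, 6.0) before and (10.9, 5.0) after.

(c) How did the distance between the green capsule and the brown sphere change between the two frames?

+2.2

They were about 7.4 units apart before and 9.6 after — 2.2 units further apart.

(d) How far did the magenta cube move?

1.1

From (11.5, 1.4) to (11.2, 2.5), the magenta cube covered √(0.3² + 1.1²) ≈ 1.1 units.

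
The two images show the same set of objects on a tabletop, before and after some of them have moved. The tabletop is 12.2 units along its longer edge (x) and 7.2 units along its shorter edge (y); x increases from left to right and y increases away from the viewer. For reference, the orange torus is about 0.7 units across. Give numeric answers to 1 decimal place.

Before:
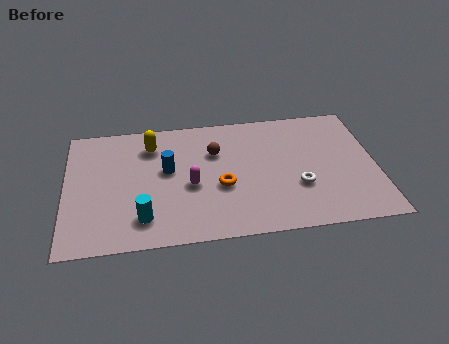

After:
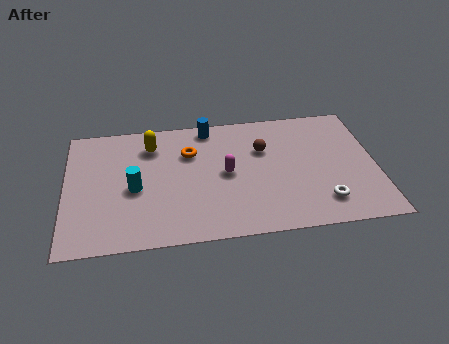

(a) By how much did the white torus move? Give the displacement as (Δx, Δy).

(0.9, -1.0)

From the two frames, the white torus sits at roughly (9.1, 2.5) before and (10.0, 1.5) after.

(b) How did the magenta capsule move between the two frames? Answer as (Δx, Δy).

(1.4, 0.5)

The magenta capsule was at about (4.9, 3.1) and moved to about (6.3, 3.6).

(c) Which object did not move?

the yellow capsule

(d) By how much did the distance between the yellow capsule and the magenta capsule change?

+0.6

The distance was about 2.9 in the first image and 3.5 in the second, so they moved 0.6 units further apart.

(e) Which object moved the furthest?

the blue cylinder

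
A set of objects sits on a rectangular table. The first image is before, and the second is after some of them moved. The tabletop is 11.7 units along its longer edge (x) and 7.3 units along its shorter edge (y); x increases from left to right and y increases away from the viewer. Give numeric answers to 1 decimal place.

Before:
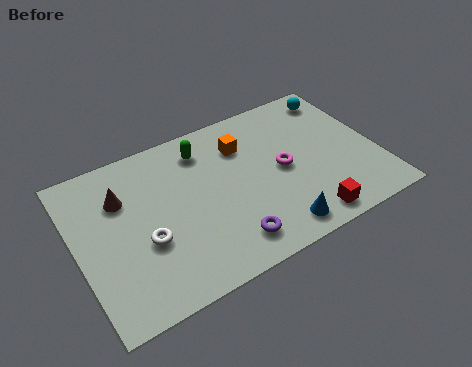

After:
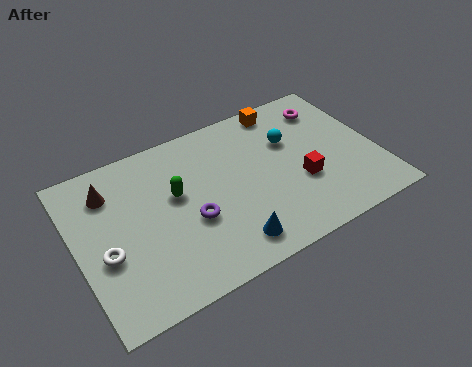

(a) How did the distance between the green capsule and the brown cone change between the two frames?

-0.7

They were about 3.4 units apart before and 2.7 after — 0.7 units closer together.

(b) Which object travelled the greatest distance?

the magenta torus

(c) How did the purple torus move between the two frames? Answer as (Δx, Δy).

(-1.2, 1.6)

The purple torus was at about (5.5, 1.3) and moved to about (4.3, 2.9).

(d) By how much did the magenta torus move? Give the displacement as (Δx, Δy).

(2.2, 2.2)

The magenta torus was at about (8.0, 3.6) and moved to about (10.2, 5.8).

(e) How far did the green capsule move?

2.1

The green capsule moved from about (5.2, 5.9) to (3.9, 4.3), a distance of √(1.3² + 1.6²) ≈ 2.1.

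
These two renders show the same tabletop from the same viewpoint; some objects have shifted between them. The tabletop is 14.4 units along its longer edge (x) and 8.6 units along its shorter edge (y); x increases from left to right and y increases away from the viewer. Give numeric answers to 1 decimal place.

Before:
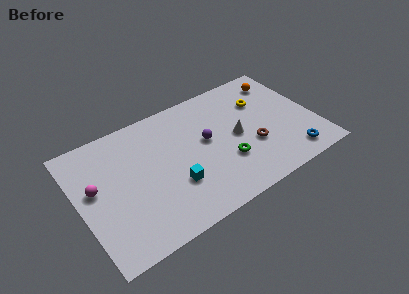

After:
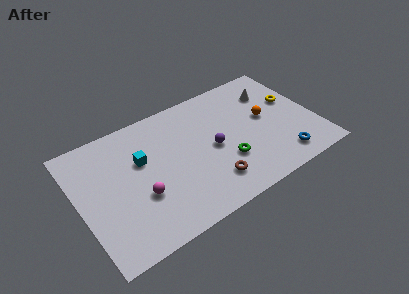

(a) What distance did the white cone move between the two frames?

3.4

The white cone was near (9.6, 4.2) before and (12.2, 6.4) after, so it travelled √(2.6² + 2.2²) ≈ 3.4 units.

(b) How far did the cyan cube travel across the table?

3.1

The cyan cube moved from about (5.5, 2.8) to (3.9, 5.4), a distance of √(1.6² + 2.6²) ≈ 3.1.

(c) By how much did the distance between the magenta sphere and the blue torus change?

-3.5

Before: roughly 12.1 units apart; after: 8.6. That's 3.5 units closer together.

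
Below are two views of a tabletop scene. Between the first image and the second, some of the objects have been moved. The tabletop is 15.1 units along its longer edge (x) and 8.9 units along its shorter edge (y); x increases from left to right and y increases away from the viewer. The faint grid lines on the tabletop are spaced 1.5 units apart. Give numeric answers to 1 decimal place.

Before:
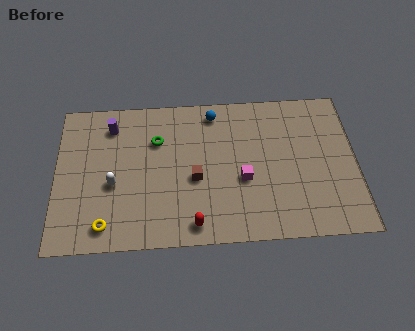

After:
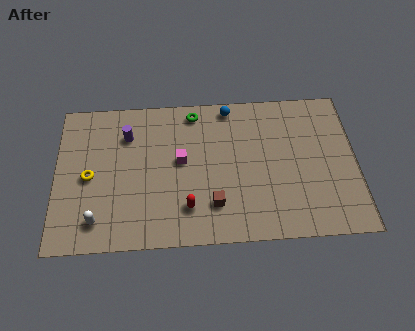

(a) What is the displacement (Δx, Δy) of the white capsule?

(-0.8, -2.1)

From the two frames, the white capsule sits at roughly (2.9, 3.7) before and (2.1, 1.6) after.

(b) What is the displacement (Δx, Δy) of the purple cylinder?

(0.8, -0.6)

The purple cylinder was at about (2.8, 7.2) and moved to about (3.6, 6.6).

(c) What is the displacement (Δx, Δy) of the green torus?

(1.9, 1.6)

The green torus was at about (5.1, 6.2) and moved to about (7.0, 7.8).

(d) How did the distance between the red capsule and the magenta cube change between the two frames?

-0.7

Before: roughly 3.5 units apart; after: 2.8. That's 0.7 units closer together.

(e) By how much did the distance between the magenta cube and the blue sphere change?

-0.3

They were about 4.3 units apart before and 4.0 after — 0.3 units closer together.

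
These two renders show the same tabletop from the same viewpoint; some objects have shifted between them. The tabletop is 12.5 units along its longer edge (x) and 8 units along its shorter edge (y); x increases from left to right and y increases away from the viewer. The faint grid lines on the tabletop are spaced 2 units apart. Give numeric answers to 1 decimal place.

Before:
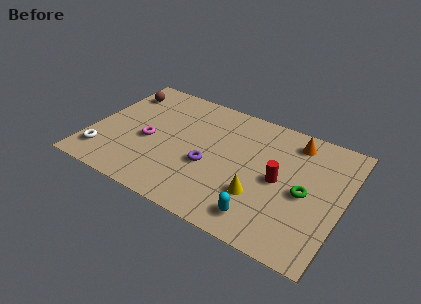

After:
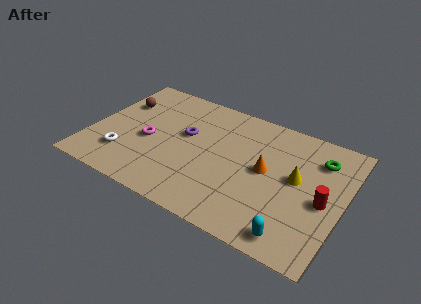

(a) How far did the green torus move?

2.4

From (10.7, 3.7) to (11.1, 6.1), the green torus covered √(0.4² + 2.4²) ≈ 2.4 units.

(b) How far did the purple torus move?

2.1

The purple torus moved from about (6.0, 3.2) to (4.6, 4.7), a distance of √(1.4² + 1.5²) ≈ 2.1.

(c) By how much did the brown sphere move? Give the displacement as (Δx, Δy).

(0.1, -0.8)

From the two frames, the brown sphere sits at roughly (1.0, 6.3) before and (1.1, 5.5) after.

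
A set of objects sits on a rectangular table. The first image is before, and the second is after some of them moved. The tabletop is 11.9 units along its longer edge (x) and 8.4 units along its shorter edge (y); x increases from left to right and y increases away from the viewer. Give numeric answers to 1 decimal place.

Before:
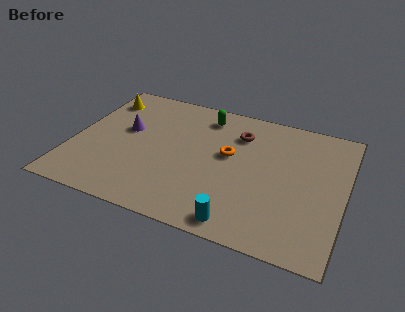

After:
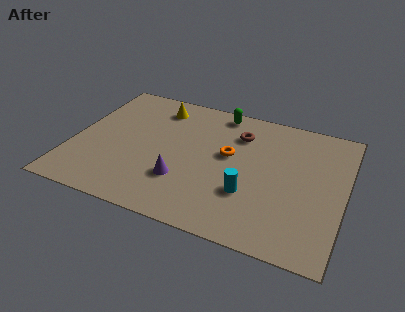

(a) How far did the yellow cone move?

2.5

From (0.9, 6.7) to (3.4, 6.9), the yellow cone covered √(2.5² + 0.2²) ≈ 2.5 units.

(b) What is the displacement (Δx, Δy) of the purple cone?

(2.8, -2.4)

The purple cone started near (2.2, 4.9) and ended near (5.0, 2.5).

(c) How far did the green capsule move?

0.8

The green capsule was near (5.5, 7.0) before and (6.1, 7.5) after, so it travelled √(0.6² + 0.5²) ≈ 0.8 units.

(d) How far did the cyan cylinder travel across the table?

1.8

From (7.7, 0.9) to (7.9, 2.7), the cyan cylinder covered √(0.2² + 1.8²) ≈ 1.8 units.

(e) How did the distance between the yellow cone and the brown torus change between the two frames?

-2.5

Before: roughly 6.2 units apart; after: 3.7. That's 2.5 units closer together.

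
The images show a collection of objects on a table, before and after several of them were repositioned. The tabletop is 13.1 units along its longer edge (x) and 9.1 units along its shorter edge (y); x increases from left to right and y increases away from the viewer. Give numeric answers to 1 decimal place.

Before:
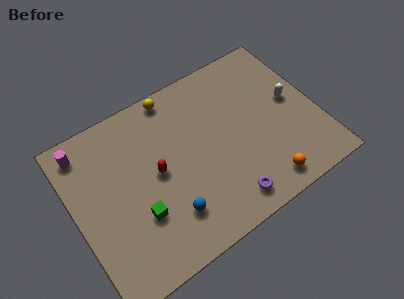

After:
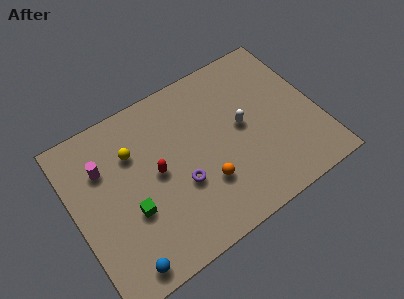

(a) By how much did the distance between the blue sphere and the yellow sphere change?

-0.7

Before: roughly 6.3 units apart; after: 5.6. That's 0.7 units closer together.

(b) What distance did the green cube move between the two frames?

0.5

From (3.1, 3.0) to (2.8, 3.4), the green cube covered √(0.3² + 0.4²) ≈ 0.5 units.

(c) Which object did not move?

the red capsule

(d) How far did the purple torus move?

3.0

The purple torus moved from about (7.6, 1.3) to (5.5, 3.4), a distance of √(2.1² + 2.1²) ≈ 3.0.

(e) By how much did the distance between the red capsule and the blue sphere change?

+2.0

They were about 2.5 units apart before and 4.5 after — 2.0 units further apart.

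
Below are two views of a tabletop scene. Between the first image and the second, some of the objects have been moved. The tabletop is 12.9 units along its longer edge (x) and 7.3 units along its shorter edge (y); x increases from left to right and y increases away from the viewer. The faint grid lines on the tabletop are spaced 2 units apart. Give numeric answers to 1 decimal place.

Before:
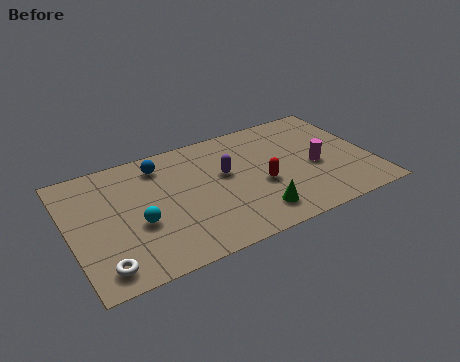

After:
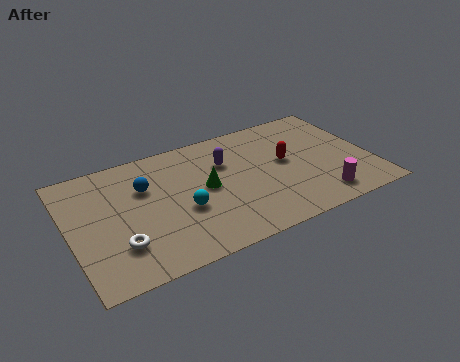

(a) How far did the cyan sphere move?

1.9

The cyan sphere was near (2.8, 2.9) before and (4.7, 2.9) after, so it travelled √(1.9² + 0.0²) ≈ 1.9 units.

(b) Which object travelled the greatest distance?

the green cone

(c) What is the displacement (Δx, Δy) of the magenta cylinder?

(-0.1, -2.0)

The magenta cylinder started near (10.5, 3.2) and ended near (10.4, 1.2).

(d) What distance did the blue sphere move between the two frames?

1.4

The blue sphere moved from about (4.1, 6.0) to (3.3, 4.9), a distance of √(0.8² + 1.1²) ≈ 1.4.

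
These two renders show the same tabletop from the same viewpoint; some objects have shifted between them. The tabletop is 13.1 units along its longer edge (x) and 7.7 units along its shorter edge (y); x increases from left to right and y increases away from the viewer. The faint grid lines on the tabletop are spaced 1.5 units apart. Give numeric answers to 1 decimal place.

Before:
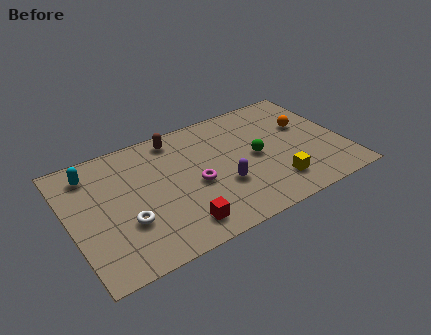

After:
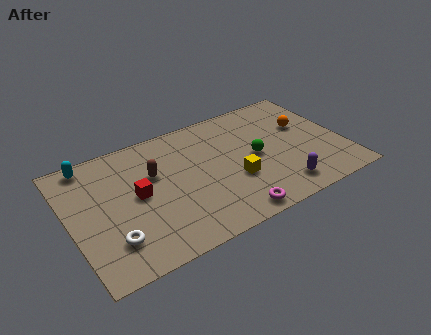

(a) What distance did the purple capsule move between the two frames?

3.0

The purple capsule was near (7.1, 2.7) before and (9.7, 1.3) after, so it travelled √(2.6² + 1.4²) ≈ 3.0 units.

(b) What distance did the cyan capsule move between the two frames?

0.6

From (1.3, 6.3) to (1.3, 6.9), the cyan capsule covered √(0.0² + 0.6²) ≈ 0.6 units.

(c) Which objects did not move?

the green sphere and the orange sphere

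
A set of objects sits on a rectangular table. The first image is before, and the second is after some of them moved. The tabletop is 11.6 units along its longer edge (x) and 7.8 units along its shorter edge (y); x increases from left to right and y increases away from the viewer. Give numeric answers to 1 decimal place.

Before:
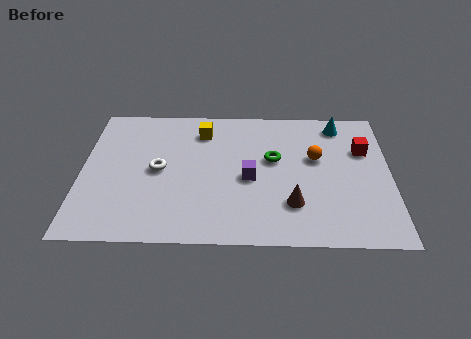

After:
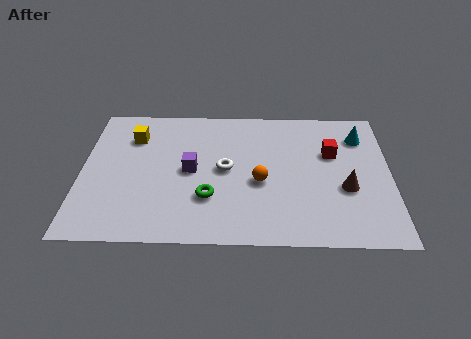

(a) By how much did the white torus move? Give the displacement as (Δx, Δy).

(2.5, 0.1)

From the two frames, the white torus sits at roughly (2.9, 3.9) before and (5.4, 4.0) after.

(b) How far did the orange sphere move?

2.5

The orange sphere was near (8.8, 4.7) before and (6.7, 3.3) after, so it travelled √(2.1² + 1.4²) ≈ 2.5 units.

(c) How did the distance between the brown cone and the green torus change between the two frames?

+2.5

They were about 2.6 units apart before and 5.1 after — 2.5 units further apart.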